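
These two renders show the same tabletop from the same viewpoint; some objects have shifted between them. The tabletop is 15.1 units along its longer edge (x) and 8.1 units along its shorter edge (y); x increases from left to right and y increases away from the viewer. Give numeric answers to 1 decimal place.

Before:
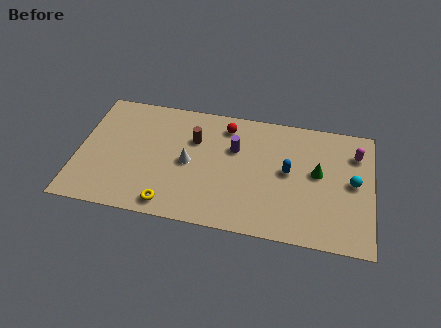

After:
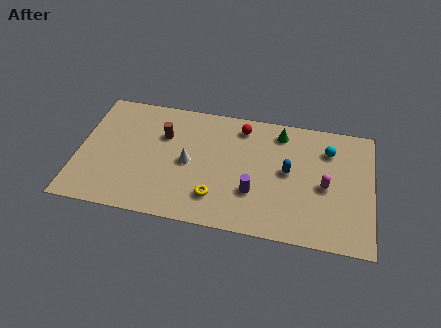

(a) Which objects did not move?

the blue capsule and the white cone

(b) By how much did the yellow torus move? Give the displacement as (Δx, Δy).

(2.3, 0.9)

From the two frames, the yellow torus sits at roughly (4.9, 1.0) before and (7.2, 1.9) after.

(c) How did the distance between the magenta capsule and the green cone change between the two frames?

+1.4

They were about 2.5 units apart before and 3.9 after — 1.4 units further apart.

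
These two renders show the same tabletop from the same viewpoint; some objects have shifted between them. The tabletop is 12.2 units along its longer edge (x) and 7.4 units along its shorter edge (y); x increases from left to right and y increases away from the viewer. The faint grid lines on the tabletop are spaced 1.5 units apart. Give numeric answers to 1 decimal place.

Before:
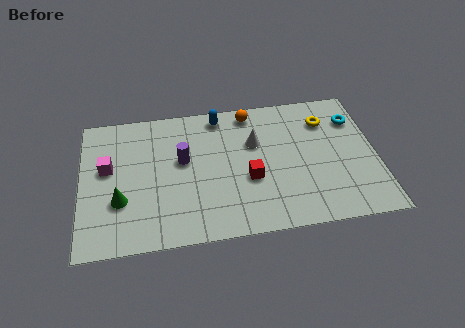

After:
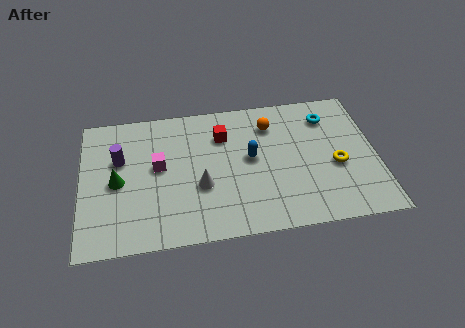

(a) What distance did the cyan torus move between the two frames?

1.1

From (11.4, 5.5) to (10.3, 5.8), the cyan torus covered √(1.1² + 0.3²) ≈ 1.1 units.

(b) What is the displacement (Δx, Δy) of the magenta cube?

(2.1, -0.2)

The magenta cube started near (1.1, 4.3) and ended near (3.2, 4.1).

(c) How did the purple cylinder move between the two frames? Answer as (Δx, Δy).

(-2.6, 0.4)

The purple cylinder was at about (4.2, 4.3) and moved to about (1.6, 4.7).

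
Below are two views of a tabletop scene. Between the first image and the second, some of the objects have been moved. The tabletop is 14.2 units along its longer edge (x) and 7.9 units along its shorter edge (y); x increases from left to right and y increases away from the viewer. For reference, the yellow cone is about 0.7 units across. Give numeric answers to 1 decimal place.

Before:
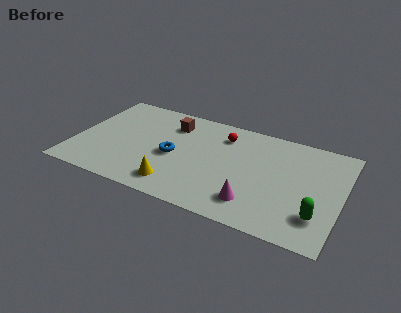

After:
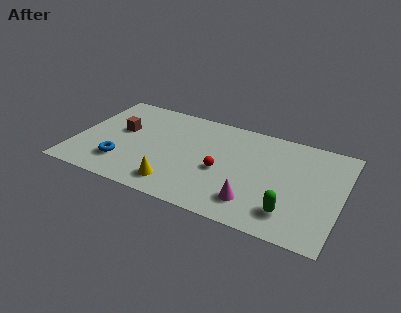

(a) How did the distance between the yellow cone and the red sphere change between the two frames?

-2.2

The distance was about 5.2 in the first image and 3.0 in the second, so they moved 2.2 units closer together.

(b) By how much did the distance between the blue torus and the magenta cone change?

+2.2

Before: roughly 4.9 units apart; after: 7.1. That's 2.2 units further apart.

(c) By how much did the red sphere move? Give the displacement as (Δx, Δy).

(0.2, -2.8)

From the two frames, the red sphere sits at roughly (7.7, 6.2) before and (7.9, 3.4) after.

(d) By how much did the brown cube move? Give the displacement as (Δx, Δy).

(-2.6, -1.5)

The brown cube was at about (4.9, 6.1) and moved to about (2.3, 4.6).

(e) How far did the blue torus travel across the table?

3.1

From (5.3, 3.6) to (2.7, 2.0), the blue torus covered √(2.6² + 1.6²) ≈ 3.1 units.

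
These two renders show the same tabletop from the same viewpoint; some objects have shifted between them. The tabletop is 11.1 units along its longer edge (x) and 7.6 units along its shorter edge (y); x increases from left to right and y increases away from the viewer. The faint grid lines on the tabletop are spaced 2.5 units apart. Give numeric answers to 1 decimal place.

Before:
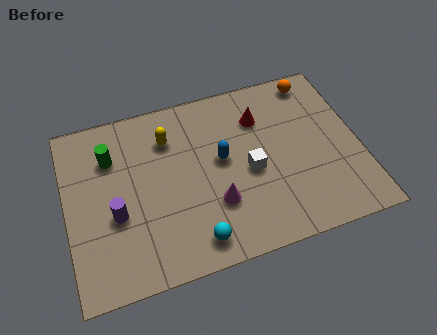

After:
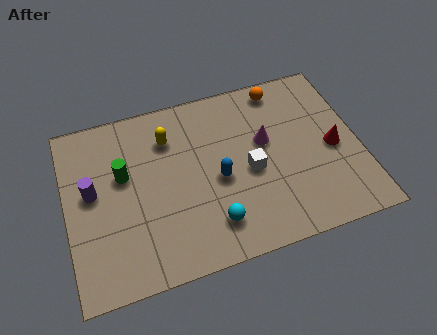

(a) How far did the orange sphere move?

1.3

From (9.7, 6.7) to (8.4, 6.7), the orange sphere covered √(1.3² + 0.0²) ≈ 1.3 units.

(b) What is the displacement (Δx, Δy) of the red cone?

(2.6, -2.1)

The red cone was at about (7.5, 5.6) and moved to about (10.1, 3.5).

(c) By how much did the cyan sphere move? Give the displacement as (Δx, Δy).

(0.7, 0.5)

From the two frames, the cyan sphere sits at roughly (4.6, 1.1) before and (5.3, 1.6) after.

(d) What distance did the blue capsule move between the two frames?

0.8

The blue capsule was near (5.9, 4.2) before and (5.7, 3.4) after, so it travelled √(0.2² + 0.8²) ≈ 0.8 units.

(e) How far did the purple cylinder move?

1.4

The purple cylinder was near (1.8, 3.0) before and (1.0, 4.2) after, so it travelled √(0.8² + 1.2²) ≈ 1.4 units.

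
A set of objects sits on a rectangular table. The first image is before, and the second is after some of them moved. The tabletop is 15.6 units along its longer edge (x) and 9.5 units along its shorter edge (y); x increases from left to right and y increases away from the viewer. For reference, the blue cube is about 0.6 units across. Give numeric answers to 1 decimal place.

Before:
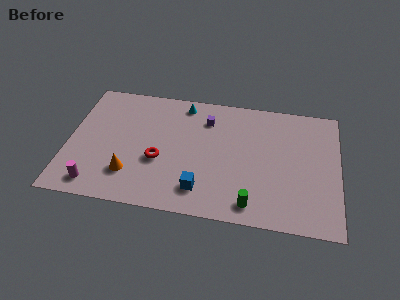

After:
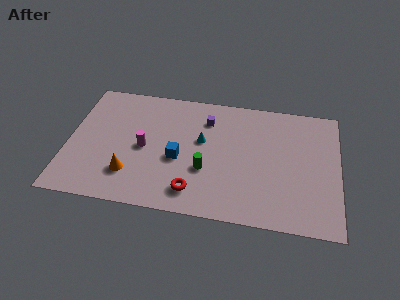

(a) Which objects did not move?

the orange cone and the purple cube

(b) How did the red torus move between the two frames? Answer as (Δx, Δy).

(2.1, -2.0)

The red torus was at about (5.3, 3.7) and moved to about (7.4, 1.7).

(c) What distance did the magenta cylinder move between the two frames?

4.1

The magenta cylinder was near (1.8, 1.3) before and (4.4, 4.5) after, so it travelled √(2.6² + 3.2²) ≈ 4.1 units.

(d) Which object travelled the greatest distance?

the magenta cylinder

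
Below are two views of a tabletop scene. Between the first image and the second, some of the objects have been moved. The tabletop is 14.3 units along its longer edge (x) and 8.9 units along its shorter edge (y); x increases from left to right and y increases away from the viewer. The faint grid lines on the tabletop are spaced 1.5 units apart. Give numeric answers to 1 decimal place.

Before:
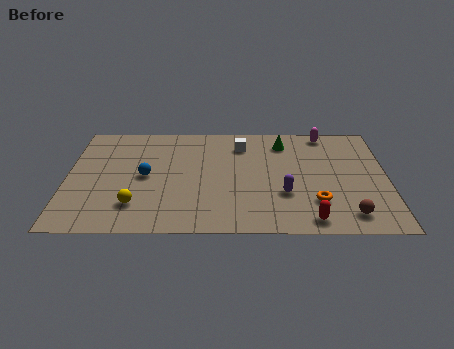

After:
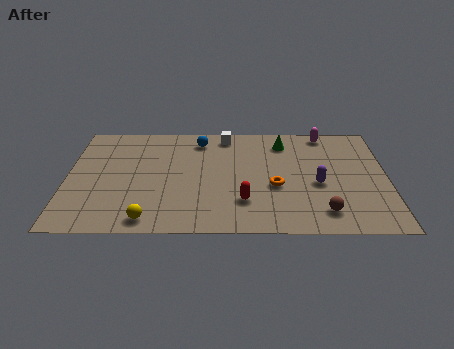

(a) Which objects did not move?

the magenta capsule and the green cone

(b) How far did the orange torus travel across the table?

2.2

The orange torus was near (11.1, 2.4) before and (9.3, 3.6) after, so it travelled √(1.8² + 1.2²) ≈ 2.2 units.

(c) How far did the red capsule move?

3.2

The red capsule moved from about (10.8, 1.0) to (7.9, 2.4), a distance of √(2.9² + 1.4²) ≈ 3.2.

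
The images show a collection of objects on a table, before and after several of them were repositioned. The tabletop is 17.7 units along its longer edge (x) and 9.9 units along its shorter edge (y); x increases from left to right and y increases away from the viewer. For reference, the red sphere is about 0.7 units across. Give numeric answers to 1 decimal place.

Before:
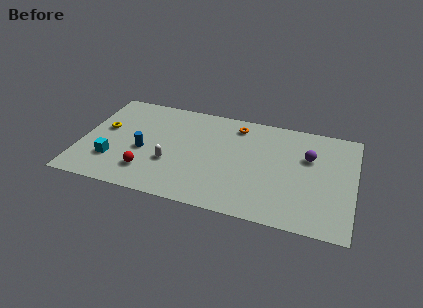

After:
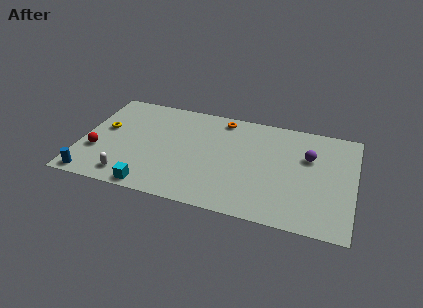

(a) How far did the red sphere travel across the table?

3.6

The red sphere moved from about (4.5, 2.3) to (1.1, 3.4), a distance of √(3.4² + 1.1²) ≈ 3.6.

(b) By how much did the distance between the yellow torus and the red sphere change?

-2.3

Before: roughly 4.6 units apart; after: 2.3. That's 2.3 units closer together.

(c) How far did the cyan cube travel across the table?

3.3

The cyan cube was near (2.2, 2.8) before and (4.9, 0.9) after, so it travelled √(2.7² + 1.9²) ≈ 3.3 units.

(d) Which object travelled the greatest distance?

the blue cylinder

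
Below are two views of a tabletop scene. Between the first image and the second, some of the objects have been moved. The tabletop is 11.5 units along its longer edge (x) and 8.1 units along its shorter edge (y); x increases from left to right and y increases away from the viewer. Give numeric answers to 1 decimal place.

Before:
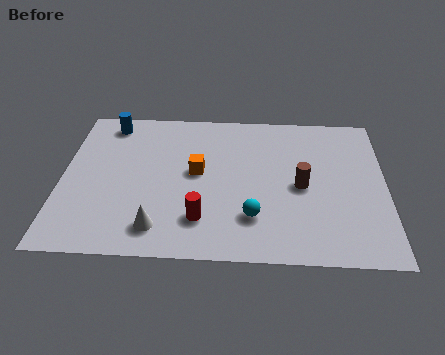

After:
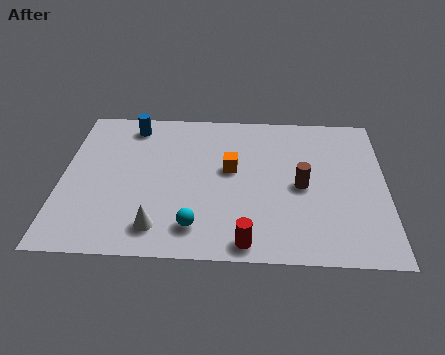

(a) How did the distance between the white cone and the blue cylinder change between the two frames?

-0.3

Before: roughly 5.9 units apart; after: 5.6. That's 0.3 units closer together.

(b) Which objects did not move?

the brown cylinder and the white cone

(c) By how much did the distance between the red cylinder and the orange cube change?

+1.3

Before: roughly 2.5 units apart; after: 3.8. That's 1.3 units further apart.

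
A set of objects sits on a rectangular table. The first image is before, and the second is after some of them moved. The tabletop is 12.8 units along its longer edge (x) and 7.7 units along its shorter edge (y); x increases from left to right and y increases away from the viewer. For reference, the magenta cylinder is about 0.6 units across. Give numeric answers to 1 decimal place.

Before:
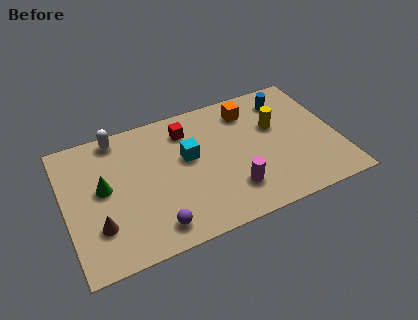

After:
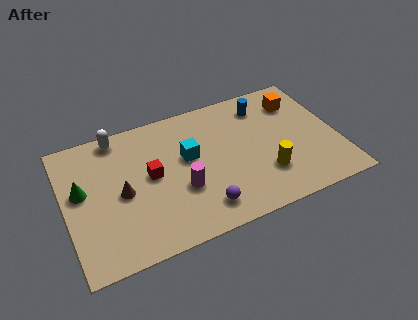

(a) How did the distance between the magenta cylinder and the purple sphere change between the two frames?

-2.2

Before: roughly 3.8 units apart; after: 1.6. That's 2.2 units closer together.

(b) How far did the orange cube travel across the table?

2.3

The orange cube was near (8.9, 6.2) before and (11.2, 5.9) after, so it travelled √(2.3² + 0.3²) ≈ 2.3 units.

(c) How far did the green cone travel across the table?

1.0

The green cone was near (1.8, 4.2) before and (0.8, 4.4) after, so it travelled √(1.0² + 0.2²) ≈ 1.0 units.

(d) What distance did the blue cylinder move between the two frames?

1.1

From (10.7, 6.2) to (9.6, 6.2), the blue cylinder covered √(1.1² + 0.0²) ≈ 1.1 units.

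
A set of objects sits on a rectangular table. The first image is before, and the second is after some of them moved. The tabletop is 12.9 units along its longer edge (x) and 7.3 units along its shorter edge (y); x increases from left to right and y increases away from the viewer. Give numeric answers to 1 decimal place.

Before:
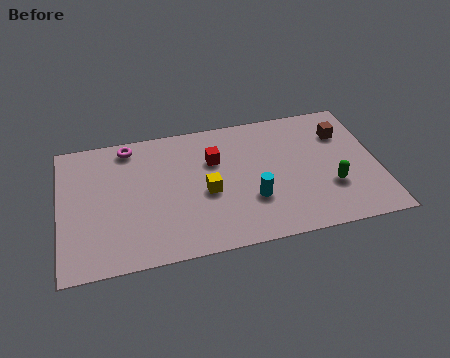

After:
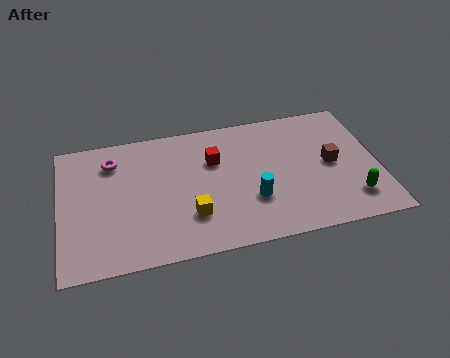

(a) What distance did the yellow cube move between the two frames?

1.3

From (5.9, 3.2) to (5.2, 2.1), the yellow cube covered √(0.7² + 1.1²) ≈ 1.3 units.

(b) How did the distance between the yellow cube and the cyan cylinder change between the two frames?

+0.5

Before: roughly 2.0 units apart; after: 2.5. That's 0.5 units further apart.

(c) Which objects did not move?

the red cube and the cyan cylinder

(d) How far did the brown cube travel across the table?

1.7

The brown cube was near (11.6, 5.3) before and (11.0, 3.7) after, so it travelled √(0.6² + 1.6²) ≈ 1.7 units.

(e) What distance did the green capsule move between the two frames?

1.1

The green capsule was near (10.9, 2.4) before and (11.7, 1.6) after, so it travelled √(0.8² + 0.8²) ≈ 1.1 units.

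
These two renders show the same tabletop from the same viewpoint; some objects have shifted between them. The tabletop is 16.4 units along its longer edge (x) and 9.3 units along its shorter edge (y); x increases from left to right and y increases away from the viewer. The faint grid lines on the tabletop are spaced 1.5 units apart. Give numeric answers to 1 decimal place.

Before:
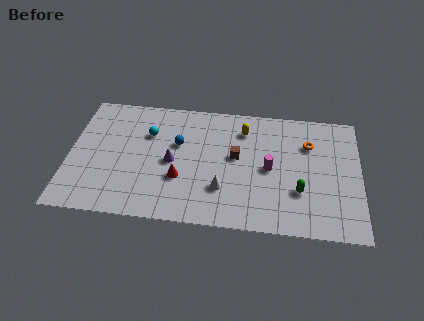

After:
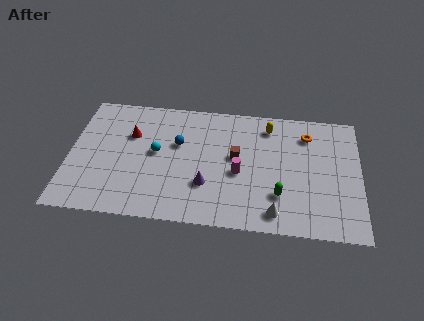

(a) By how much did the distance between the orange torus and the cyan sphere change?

-0.3

Before: roughly 9.1 units apart; after: 8.8. That's 0.3 units closer together.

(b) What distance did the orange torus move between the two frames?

0.7

The orange torus was near (13.5, 6.6) before and (13.4, 7.3) after, so it travelled √(0.1² + 0.7²) ≈ 0.7 units.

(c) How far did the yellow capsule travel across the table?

1.5

From (9.8, 7.3) to (11.2, 7.7), the yellow capsule covered √(1.4² + 0.4²) ≈ 1.5 units.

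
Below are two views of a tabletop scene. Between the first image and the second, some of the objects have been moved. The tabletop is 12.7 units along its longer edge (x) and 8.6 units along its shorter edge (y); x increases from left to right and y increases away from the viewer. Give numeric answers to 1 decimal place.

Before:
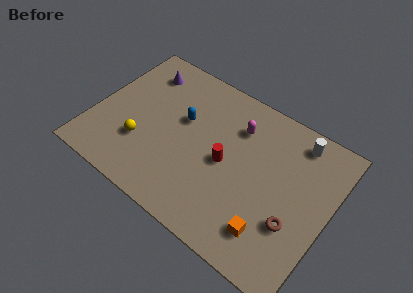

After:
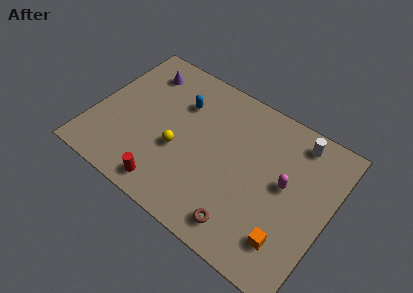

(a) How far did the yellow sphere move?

2.0

The yellow sphere was near (2.8, 2.7) before and (4.7, 3.4) after, so it travelled √(1.9² + 0.7²) ≈ 2.0 units.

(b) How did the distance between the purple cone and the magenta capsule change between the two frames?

+3.2

Before: roughly 5.4 units apart; after: 8.6. That's 3.2 units further apart.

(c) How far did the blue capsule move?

0.9

The blue capsule was near (4.6, 5.2) before and (4.3, 6.1) after, so it travelled √(0.3² + 0.9²) ≈ 0.9 units.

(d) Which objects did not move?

the purple cone and the white cylinder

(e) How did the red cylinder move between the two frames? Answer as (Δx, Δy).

(-2.6, -3.0)

The red cylinder was at about (7.2, 4.1) and moved to about (4.6, 1.1).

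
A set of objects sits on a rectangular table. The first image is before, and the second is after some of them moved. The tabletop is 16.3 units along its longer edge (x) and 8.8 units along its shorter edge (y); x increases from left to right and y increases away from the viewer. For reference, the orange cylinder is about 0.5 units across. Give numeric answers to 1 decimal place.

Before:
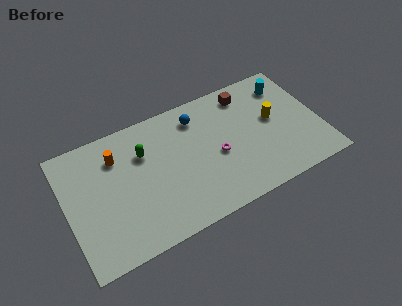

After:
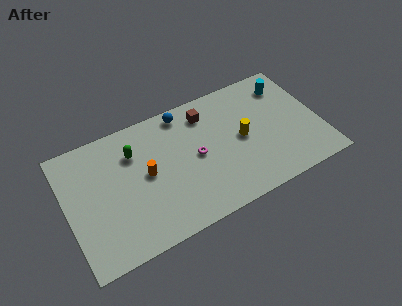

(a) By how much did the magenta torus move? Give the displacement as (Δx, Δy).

(-1.3, 0.5)

The magenta torus started near (9.6, 3.9) and ended near (8.3, 4.4).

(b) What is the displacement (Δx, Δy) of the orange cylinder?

(1.7, -2.0)

From the two frames, the orange cylinder sits at roughly (3.4, 6.6) before and (5.1, 4.6) after.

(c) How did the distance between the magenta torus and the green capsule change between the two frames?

-0.7

The distance was about 5.0 in the first image and 4.3 in the second, so they moved 0.7 units closer together.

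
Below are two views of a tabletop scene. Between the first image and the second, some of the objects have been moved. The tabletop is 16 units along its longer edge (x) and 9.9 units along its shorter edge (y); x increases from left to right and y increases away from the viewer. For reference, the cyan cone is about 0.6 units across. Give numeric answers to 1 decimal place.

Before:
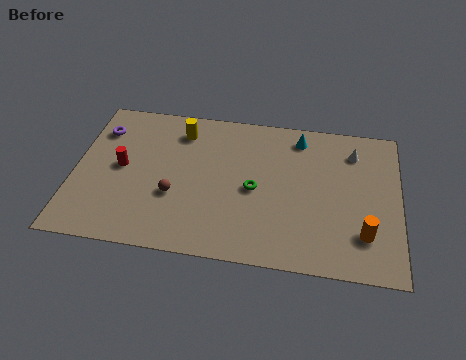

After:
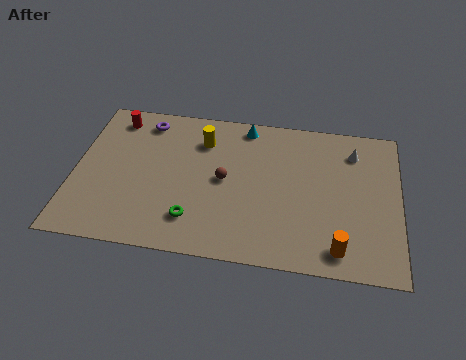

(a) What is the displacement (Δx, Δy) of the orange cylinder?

(-1.2, -1.1)

The orange cylinder started near (14.3, 2.5) and ended near (13.1, 1.4).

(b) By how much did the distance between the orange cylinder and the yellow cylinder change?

-1.5

Before: roughly 10.7 units apart; after: 9.2. That's 1.5 units closer together.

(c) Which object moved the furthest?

the green torus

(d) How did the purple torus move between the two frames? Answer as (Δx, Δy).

(2.2, 0.9)

The purple torus was at about (1.1, 7.5) and moved to about (3.3, 8.4).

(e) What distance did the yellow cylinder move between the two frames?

1.2

The yellow cylinder was near (5.1, 8.0) before and (6.2, 7.5) after, so it travelled √(1.1² + 0.5²) ≈ 1.2 units.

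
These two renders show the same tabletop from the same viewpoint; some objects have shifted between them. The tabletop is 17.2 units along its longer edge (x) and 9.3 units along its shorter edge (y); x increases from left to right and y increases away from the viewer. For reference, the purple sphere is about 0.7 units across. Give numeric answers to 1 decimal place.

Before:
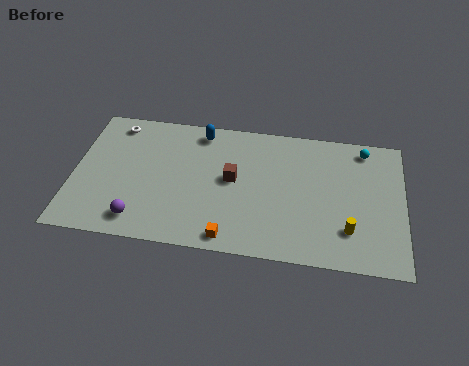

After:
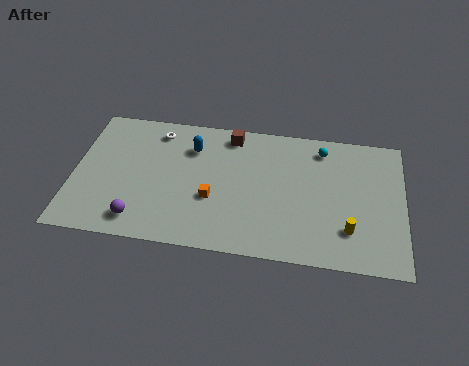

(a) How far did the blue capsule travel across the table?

1.3

From (6.5, 8.1) to (6.1, 6.9), the blue capsule covered √(0.4² + 1.2²) ≈ 1.3 units.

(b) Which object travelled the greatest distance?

the brown cube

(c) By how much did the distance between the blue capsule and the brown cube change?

-1.3

The distance was about 3.6 in the first image and 2.3 in the second, so they moved 1.3 units closer together.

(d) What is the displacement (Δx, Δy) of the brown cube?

(-0.2, 3.1)

From the two frames, the brown cube sits at roughly (8.3, 5.0) before and (8.1, 8.1) after.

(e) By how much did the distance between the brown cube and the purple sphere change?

+2.1

They were about 5.9 units apart before and 8.0 after — 2.1 units further apart.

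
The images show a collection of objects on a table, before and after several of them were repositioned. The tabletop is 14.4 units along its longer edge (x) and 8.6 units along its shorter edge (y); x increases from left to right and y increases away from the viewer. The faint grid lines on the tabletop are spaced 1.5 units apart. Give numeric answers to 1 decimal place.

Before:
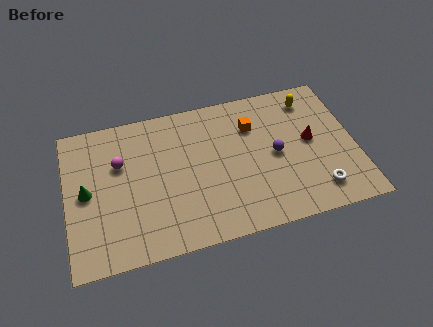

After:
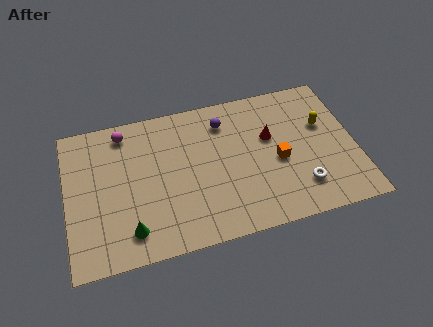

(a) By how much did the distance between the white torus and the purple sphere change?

+2.7

The distance was about 3.2 in the first image and 5.9 in the second, so they moved 2.7 units further apart.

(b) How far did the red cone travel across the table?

2.1

The red cone was near (12.2, 4.6) before and (10.2, 5.3) after, so it travelled √(2.0² + 0.7²) ≈ 2.1 units.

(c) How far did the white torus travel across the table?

0.9

The white torus moved from about (12.3, 1.6) to (11.5, 2.0), a distance of √(0.8² + 0.4²) ≈ 0.9.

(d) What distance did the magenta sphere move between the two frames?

1.8

From (2.7, 5.6) to (3.0, 7.4), the magenta sphere covered √(0.3² + 1.8²) ≈ 1.8 units.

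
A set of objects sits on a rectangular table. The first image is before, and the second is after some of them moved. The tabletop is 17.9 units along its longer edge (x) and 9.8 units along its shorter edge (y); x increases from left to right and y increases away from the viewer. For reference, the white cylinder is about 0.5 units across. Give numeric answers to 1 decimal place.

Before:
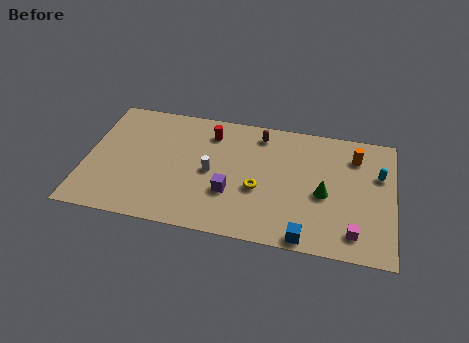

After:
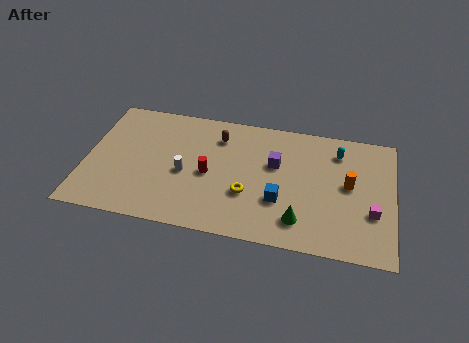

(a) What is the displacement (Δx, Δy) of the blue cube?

(-1.6, 2.5)

The blue cube was at about (13.0, 0.8) and moved to about (11.4, 3.3).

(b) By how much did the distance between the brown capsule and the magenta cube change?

+1.3

The distance was about 8.7 in the first image and 10.0 in the second, so they moved 1.3 units further apart.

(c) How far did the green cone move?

2.6

From (13.9, 4.3) to (12.6, 2.0), the green cone covered √(1.3² + 2.3²) ≈ 2.6 units.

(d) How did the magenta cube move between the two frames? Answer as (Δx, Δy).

(1.0, 1.7)

From the two frames, the magenta cube sits at roughly (15.7, 1.7) before and (16.7, 3.4) after.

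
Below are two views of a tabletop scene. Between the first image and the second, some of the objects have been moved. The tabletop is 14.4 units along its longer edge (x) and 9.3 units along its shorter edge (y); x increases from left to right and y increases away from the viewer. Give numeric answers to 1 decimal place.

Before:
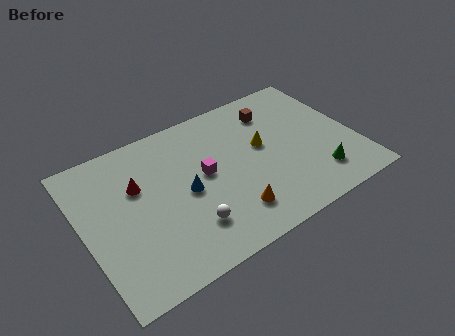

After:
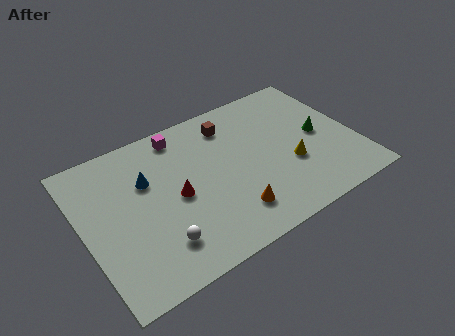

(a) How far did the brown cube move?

2.4

The brown cube was near (10.6, 7.3) before and (8.2, 7.5) after, so it travelled √(2.4² + 0.2²) ≈ 2.4 units.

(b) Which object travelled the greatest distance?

the magenta cube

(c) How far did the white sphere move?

1.6

From (5.1, 2.3) to (3.5, 2.1), the white sphere covered √(1.6² + 0.2²) ≈ 1.6 units.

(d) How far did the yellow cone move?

2.2

From (9.6, 5.3) to (10.8, 3.4), the yellow cone covered √(1.2² + 1.9²) ≈ 2.2 units.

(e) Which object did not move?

the orange cone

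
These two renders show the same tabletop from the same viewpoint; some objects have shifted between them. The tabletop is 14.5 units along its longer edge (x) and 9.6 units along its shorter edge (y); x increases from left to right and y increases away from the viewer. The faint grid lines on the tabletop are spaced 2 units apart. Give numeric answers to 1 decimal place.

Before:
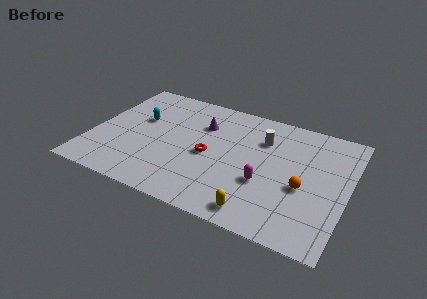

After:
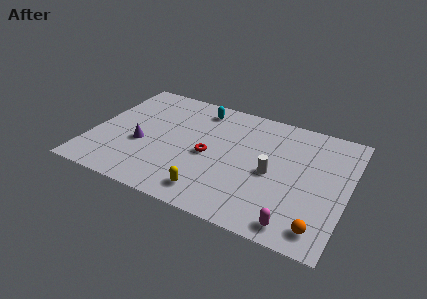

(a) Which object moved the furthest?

the purple cone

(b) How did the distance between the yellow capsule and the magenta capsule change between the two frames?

+2.5

Before: roughly 2.3 units apart; after: 4.8. That's 2.5 units further apart.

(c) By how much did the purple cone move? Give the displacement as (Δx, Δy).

(-3.1, -3.0)

From the two frames, the purple cone sits at roughly (6.0, 6.8) before and (2.9, 3.8) after.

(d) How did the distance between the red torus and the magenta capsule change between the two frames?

+2.8

The distance was about 3.4 in the first image and 6.2 in the second, so they moved 2.8 units further apart.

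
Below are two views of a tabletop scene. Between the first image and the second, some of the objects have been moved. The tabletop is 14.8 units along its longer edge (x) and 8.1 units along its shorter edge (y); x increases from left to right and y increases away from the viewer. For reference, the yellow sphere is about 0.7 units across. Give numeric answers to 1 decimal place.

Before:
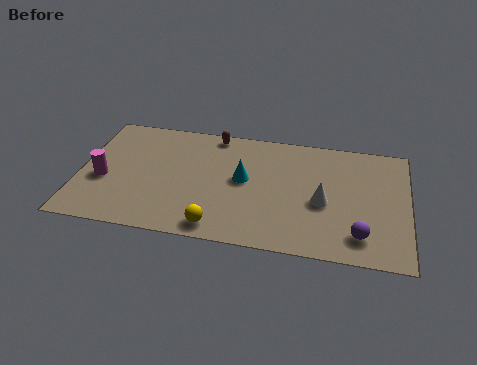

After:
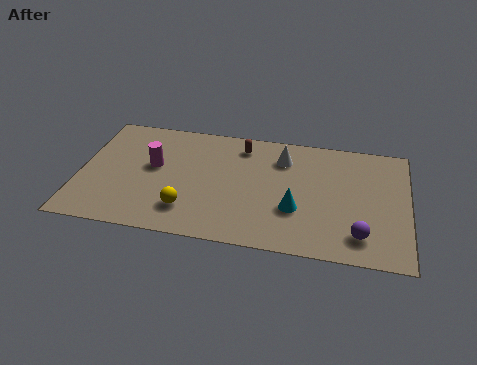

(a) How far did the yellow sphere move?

1.7

The yellow sphere moved from about (6.4, 1.0) to (5.0, 1.9), a distance of √(1.4² + 0.9²) ≈ 1.7.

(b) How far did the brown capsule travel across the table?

1.4

From (5.9, 7.3) to (7.2, 6.7), the brown capsule covered √(1.3² + 0.6²) ≈ 1.4 units.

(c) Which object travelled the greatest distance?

the white cone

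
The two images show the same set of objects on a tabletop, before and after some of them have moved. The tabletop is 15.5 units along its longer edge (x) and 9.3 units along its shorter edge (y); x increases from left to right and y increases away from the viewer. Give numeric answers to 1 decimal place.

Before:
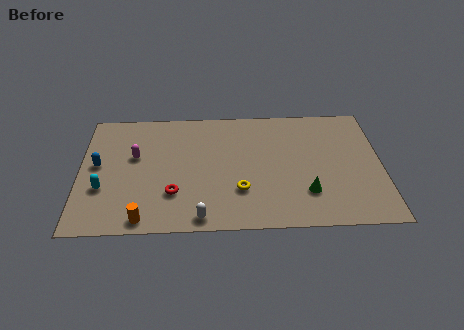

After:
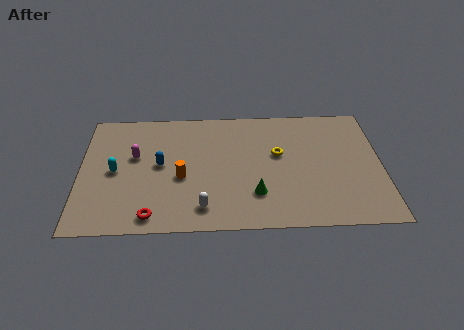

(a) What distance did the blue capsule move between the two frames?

3.2

From (0.9, 5.0) to (4.1, 4.9), the blue capsule covered √(3.2² + 0.1²) ≈ 3.2 units.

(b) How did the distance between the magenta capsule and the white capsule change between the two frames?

-0.5

Before: roughly 5.8 units apart; after: 5.3. That's 0.5 units closer together.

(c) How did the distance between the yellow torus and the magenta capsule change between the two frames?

+1.3

The distance was about 6.1 in the first image and 7.4 in the second, so they moved 1.3 units further apart.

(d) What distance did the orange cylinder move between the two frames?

3.6

From (3.3, 0.9) to (5.2, 3.9), the orange cylinder covered √(1.9² + 3.0²) ≈ 3.6 units.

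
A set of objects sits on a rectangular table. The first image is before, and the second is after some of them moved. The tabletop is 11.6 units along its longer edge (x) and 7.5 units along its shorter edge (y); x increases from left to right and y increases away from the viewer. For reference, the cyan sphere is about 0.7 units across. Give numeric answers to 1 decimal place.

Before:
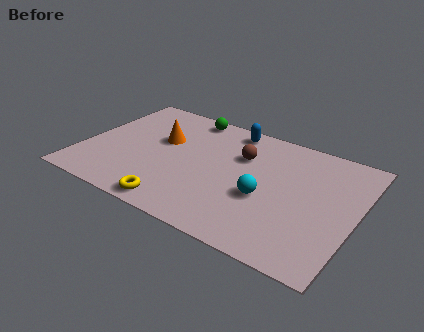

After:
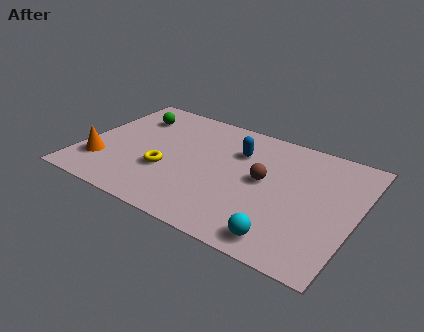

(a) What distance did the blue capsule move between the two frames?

1.4

The blue capsule was near (5.9, 6.6) before and (6.4, 5.3) after, so it travelled √(0.5² + 1.3²) ≈ 1.4 units.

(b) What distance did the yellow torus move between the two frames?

2.1

The yellow torus moved from about (4.5, 0.8) to (3.7, 2.7), a distance of √(0.8² + 1.9²) ≈ 2.1.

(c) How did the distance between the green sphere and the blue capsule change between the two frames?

+2.8

The distance was about 1.9 in the first image and 4.7 in the second, so they moved 2.8 units further apart.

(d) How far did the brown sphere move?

1.6

The brown sphere moved from about (6.6, 5.1) to (7.7, 4.0), a distance of √(1.1² + 1.1²) ≈ 1.6.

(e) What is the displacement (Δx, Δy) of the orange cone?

(-2.2, -2.6)

From the two frames, the orange cone sits at roughly (3.2, 4.6) before and (1.0, 2.0) after.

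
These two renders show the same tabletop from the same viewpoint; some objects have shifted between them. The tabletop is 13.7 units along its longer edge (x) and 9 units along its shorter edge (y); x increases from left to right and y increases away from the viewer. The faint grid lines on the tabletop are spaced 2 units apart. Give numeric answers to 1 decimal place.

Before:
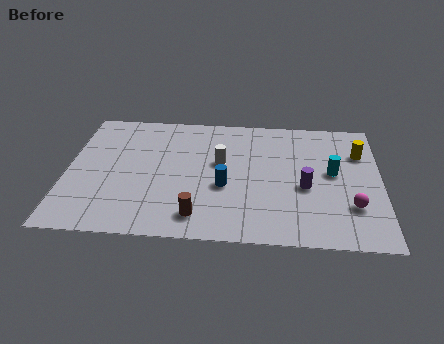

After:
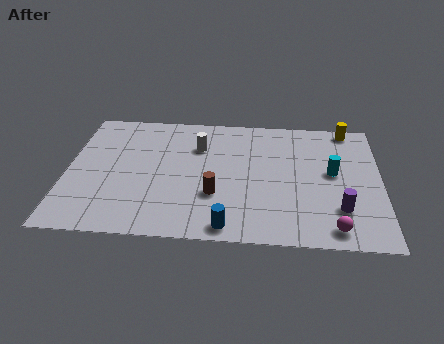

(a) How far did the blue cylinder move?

2.7

From (6.9, 3.6) to (7.1, 0.9), the blue cylinder covered √(0.2² + 2.7²) ≈ 2.7 units.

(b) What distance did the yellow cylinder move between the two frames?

1.9

The yellow cylinder moved from about (12.8, 6.4) to (12.3, 8.2), a distance of √(0.5² + 1.8²) ≈ 1.9.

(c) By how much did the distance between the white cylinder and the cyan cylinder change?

+1.2

The distance was about 4.9 in the first image and 6.1 in the second, so they moved 1.2 units further apart.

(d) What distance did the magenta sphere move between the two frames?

1.7

The magenta sphere moved from about (12.4, 2.6) to (11.6, 1.1), a distance of √(0.8² + 1.5²) ≈ 1.7.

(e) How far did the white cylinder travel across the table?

1.5

From (6.7, 5.3) to (5.7, 6.4), the white cylinder covered √(1.0² + 1.1²) ≈ 1.5 units.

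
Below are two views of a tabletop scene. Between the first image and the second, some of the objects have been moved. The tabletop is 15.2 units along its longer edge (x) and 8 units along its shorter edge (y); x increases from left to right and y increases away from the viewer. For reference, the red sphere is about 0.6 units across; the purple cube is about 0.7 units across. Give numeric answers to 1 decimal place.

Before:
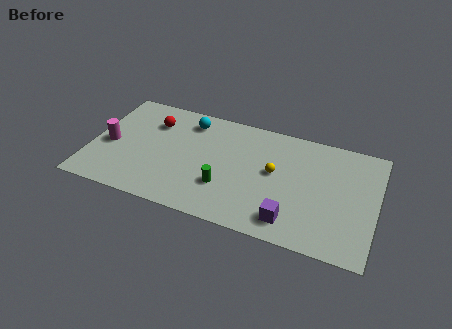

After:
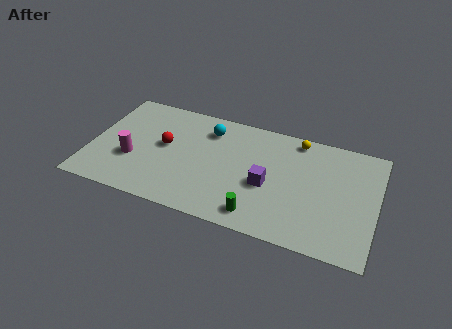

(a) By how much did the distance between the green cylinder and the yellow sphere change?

+3.0

They were about 3.1 units apart before and 6.1 after — 3.0 units further apart.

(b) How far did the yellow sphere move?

2.9

The yellow sphere was near (9.8, 4.4) before and (10.8, 7.1) after, so it travelled √(1.0² + 2.7²) ≈ 2.9 units.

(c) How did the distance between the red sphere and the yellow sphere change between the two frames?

+0.5

Before: roughly 6.9 units apart; after: 7.4. That's 0.5 units further apart.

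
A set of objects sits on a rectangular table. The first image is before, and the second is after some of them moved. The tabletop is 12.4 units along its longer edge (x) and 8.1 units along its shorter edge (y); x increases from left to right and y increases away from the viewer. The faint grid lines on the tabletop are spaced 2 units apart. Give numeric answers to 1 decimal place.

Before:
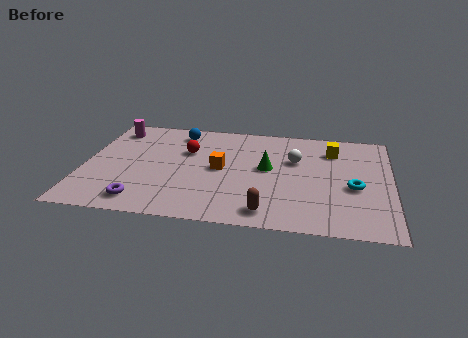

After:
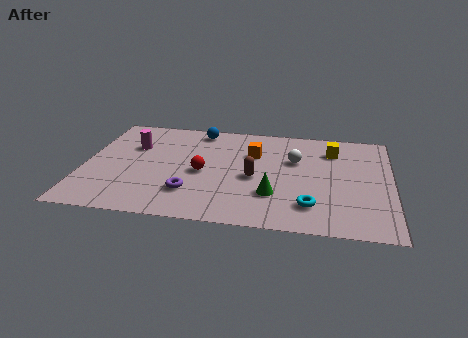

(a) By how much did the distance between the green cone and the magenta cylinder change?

-0.3

The distance was about 6.8 in the first image and 6.5 in the second, so they moved 0.3 units closer together.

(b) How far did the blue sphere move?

0.9

From (3.7, 6.8) to (4.5, 7.1), the blue sphere covered √(0.8² + 0.3²) ≈ 0.9 units.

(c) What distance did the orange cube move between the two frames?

1.9

The orange cube was near (5.5, 4.1) before and (6.8, 5.5) after, so it travelled √(1.3² + 1.4²) ≈ 1.9 units.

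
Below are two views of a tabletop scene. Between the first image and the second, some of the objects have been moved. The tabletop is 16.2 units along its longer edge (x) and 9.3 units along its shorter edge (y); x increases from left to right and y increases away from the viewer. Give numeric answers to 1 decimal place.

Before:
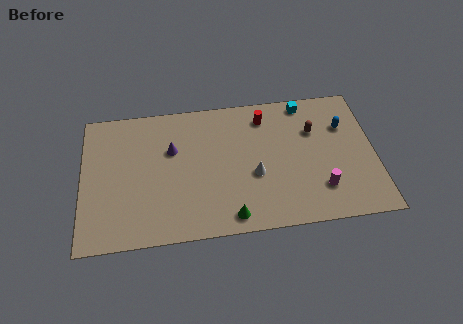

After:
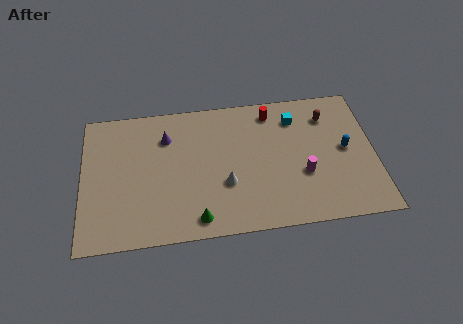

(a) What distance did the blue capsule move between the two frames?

1.6

From (14.6, 6.4) to (14.6, 4.8), the blue capsule covered √(0.0² + 1.6²) ≈ 1.6 units.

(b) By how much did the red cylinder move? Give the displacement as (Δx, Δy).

(0.4, 0.3)

From the two frames, the red cylinder sits at roughly (10.2, 7.6) before and (10.6, 7.9) after.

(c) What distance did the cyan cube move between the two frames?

1.2

The cyan cube was near (12.5, 8.3) before and (11.9, 7.3) after, so it travelled √(0.6² + 1.0²) ≈ 1.2 units.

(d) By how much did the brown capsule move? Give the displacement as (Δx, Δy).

(0.8, 0.9)

The brown capsule was at about (12.9, 6.3) and moved to about (13.7, 7.2).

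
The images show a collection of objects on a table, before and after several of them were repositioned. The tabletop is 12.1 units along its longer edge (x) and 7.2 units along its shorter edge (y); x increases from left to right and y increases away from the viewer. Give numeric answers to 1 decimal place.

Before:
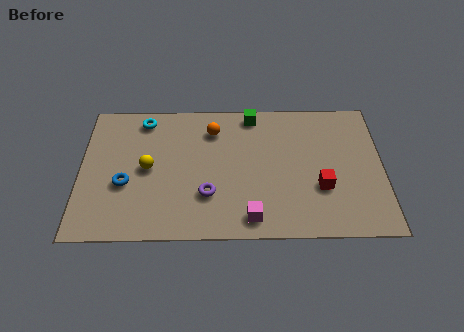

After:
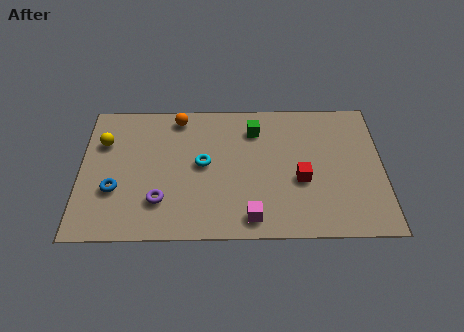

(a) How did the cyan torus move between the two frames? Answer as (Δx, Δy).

(2.4, -2.4)

The cyan torus started near (2.5, 6.2) and ended near (4.9, 3.8).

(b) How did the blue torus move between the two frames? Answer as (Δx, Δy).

(-0.4, -0.3)

From the two frames, the blue torus sits at roughly (1.8, 2.8) before and (1.4, 2.5) after.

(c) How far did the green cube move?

0.8

The green cube moved from about (6.9, 6.4) to (7.0, 5.6), a distance of √(0.1² + 0.8²) ≈ 0.8.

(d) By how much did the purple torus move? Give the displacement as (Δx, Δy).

(-1.9, -0.3)

The purple torus was at about (5.1, 2.2) and moved to about (3.2, 1.9).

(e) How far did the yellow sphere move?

2.3

The yellow sphere was near (2.7, 3.6) before and (0.9, 5.0) after, so it travelled √(1.8² + 1.4²) ≈ 2.3 units.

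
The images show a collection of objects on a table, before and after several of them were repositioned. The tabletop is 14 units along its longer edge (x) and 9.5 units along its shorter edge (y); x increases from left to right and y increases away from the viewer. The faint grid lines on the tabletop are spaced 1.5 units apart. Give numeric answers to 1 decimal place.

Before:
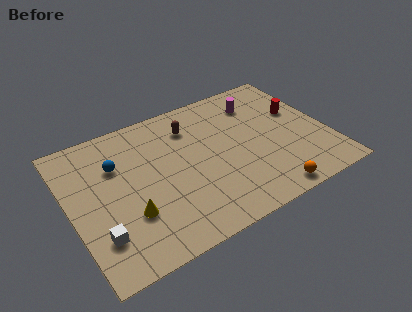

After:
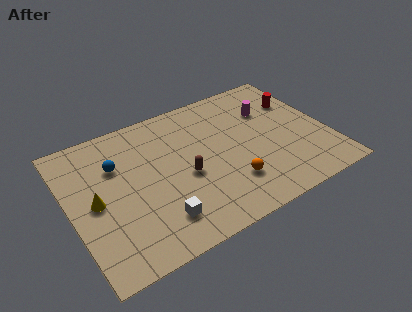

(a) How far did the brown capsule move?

3.3

From (6.9, 7.3) to (6.1, 4.1), the brown capsule covered √(0.8² + 3.2²) ≈ 3.3 units.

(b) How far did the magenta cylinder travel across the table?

0.9

From (10.7, 7.4) to (11.2, 6.6), the magenta cylinder covered √(0.5² + 0.8²) ≈ 0.9 units.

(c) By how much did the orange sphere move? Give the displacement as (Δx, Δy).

(-1.8, 1.6)

The orange sphere was at about (10.1, 0.9) and moved to about (8.3, 2.5).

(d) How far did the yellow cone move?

2.3

From (2.9, 3.0) to (1.3, 4.6), the yellow cone covered √(1.6² + 1.6²) ≈ 2.3 units.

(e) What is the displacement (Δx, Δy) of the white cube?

(3.1, -0.4)

The white cube started near (1.2, 2.4) and ended near (4.3, 2.0).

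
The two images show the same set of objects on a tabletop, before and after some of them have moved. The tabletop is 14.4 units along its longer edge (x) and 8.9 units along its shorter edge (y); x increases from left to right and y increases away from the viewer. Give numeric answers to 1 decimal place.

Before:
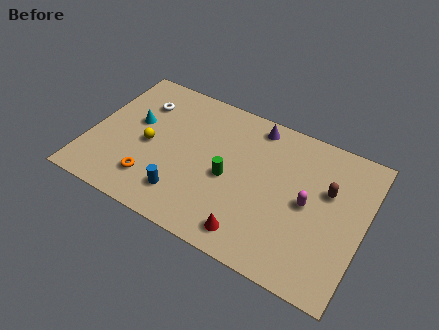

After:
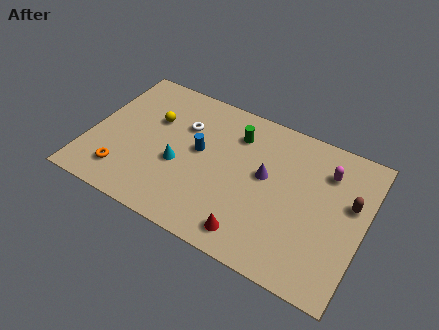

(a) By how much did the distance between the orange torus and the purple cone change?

+0.3

Before: roughly 7.5 units apart; after: 7.8. That's 0.3 units further apart.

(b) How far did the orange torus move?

1.5

The orange torus was near (3.6, 2.0) before and (2.1, 1.8) after, so it travelled √(1.5² + 0.2²) ≈ 1.5 units.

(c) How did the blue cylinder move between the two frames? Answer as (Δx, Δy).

(0.4, 3.0)

The blue cylinder started near (5.3, 1.9) and ended near (5.7, 4.9).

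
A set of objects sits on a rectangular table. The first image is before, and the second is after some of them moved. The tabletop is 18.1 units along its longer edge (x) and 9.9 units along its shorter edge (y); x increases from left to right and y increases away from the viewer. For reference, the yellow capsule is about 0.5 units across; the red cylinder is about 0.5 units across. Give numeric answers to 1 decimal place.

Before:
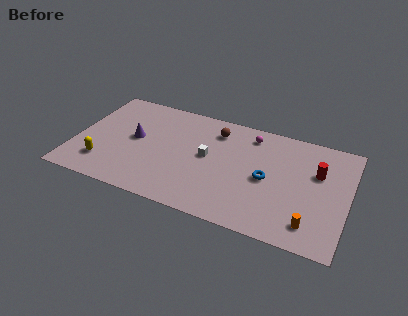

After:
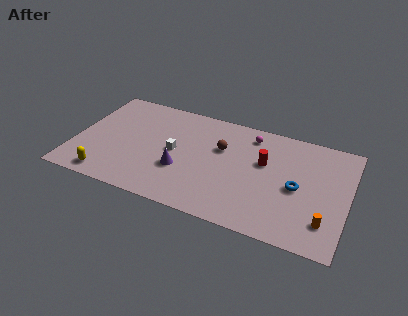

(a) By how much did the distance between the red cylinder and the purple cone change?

-6.2

They were about 12.1 units apart before and 5.9 after — 6.2 units closer together.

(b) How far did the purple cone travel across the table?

3.8

The purple cone moved from about (3.9, 5.3) to (7.2, 3.5), a distance of √(3.3² + 1.8²) ≈ 3.8.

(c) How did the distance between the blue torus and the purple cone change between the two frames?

-1.2

Before: roughly 8.9 units apart; after: 7.7. That's 1.2 units closer together.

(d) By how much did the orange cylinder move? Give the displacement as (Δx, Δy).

(0.9, 0.5)

From the two frames, the orange cylinder sits at roughly (15.9, 1.8) before and (16.8, 2.3) after.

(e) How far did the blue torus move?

2.0

The blue torus was near (12.8, 4.7) before and (14.8, 4.6) after, so it travelled √(2.0² + 0.1²) ≈ 2.0 units.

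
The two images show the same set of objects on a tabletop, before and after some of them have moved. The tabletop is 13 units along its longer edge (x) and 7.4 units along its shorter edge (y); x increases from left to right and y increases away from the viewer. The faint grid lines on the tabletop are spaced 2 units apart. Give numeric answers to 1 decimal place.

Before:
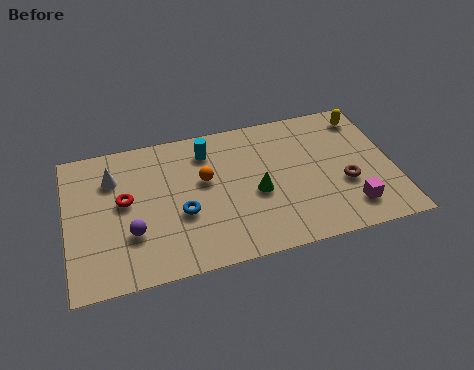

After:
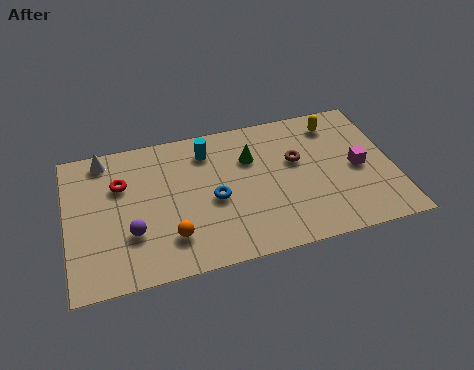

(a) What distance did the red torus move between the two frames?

0.9

The red torus moved from about (2.3, 4.1) to (2.2, 5.0), a distance of √(0.1² + 0.9²) ≈ 0.9.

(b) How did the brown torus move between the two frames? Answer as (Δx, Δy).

(-1.8, 1.7)

From the two frames, the brown torus sits at roughly (11.0, 2.8) before and (9.2, 4.5) after.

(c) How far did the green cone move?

1.9

The green cone moved from about (7.5, 3.2) to (7.4, 5.1), a distance of √(0.1² + 1.9²) ≈ 1.9.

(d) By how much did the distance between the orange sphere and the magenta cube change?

+1.5

Before: roughly 6.3 units apart; after: 7.8. That's 1.5 units further apart.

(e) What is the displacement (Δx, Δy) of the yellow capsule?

(-1.2, -0.1)

The yellow capsule started near (12.1, 6.2) and ended near (10.9, 6.1).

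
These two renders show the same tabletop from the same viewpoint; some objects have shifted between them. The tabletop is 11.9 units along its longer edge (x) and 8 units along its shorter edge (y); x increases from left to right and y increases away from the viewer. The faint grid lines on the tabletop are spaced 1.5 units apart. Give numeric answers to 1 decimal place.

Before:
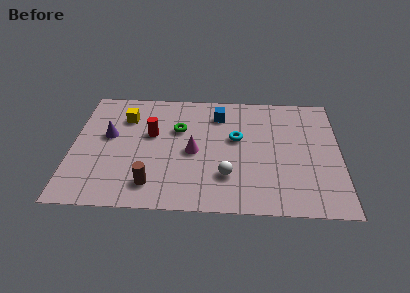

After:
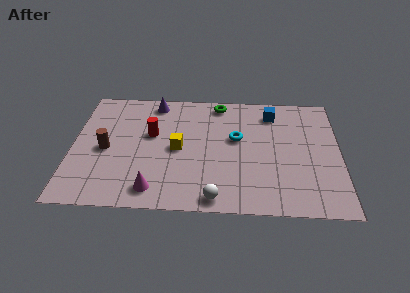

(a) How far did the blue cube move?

2.4

The blue cube moved from about (6.5, 6.3) to (8.9, 6.5), a distance of √(2.4² + 0.2²) ≈ 2.4.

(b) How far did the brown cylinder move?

3.0

The brown cylinder was near (3.6, 1.5) before and (1.5, 3.7) after, so it travelled √(2.1² + 2.2²) ≈ 3.0 units.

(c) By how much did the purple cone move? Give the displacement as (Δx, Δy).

(2.0, 2.4)

The purple cone was at about (1.6, 4.6) and moved to about (3.6, 7.0).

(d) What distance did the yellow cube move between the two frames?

3.1

From (2.3, 5.9) to (4.7, 3.9), the yellow cube covered √(2.4² + 2.0²) ≈ 3.1 units.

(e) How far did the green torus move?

2.6

The green torus was near (4.7, 5.2) before and (6.5, 7.1) after, so it travelled √(1.8² + 1.9²) ≈ 2.6 units.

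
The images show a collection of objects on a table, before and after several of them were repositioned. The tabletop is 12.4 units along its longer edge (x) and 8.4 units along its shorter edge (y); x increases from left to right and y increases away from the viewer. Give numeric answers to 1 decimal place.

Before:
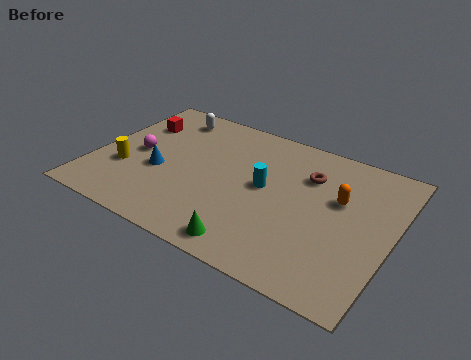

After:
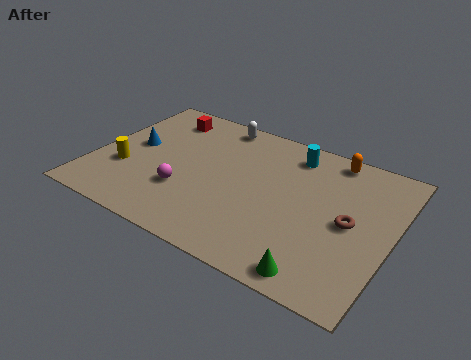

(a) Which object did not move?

the yellow cylinder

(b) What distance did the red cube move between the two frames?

1.3

From (1.3, 6.0) to (2.3, 6.9), the red cube covered √(1.0² + 0.9²) ≈ 1.3 units.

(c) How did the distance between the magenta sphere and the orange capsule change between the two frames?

-1.2

They were about 8.5 units apart before and 7.3 after — 1.2 units closer together.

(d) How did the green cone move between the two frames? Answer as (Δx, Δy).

(2.8, -0.1)

From the two frames, the green cone sits at roughly (7.1, 1.0) before and (9.9, 0.9) after.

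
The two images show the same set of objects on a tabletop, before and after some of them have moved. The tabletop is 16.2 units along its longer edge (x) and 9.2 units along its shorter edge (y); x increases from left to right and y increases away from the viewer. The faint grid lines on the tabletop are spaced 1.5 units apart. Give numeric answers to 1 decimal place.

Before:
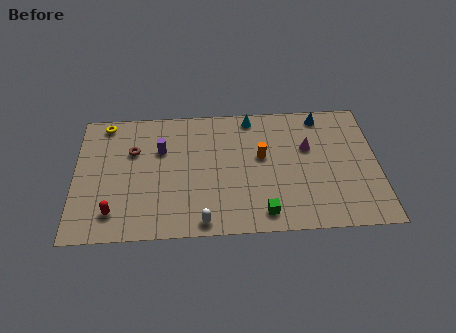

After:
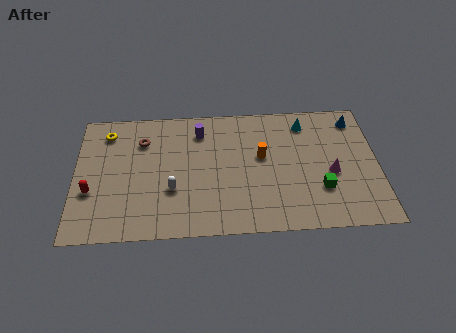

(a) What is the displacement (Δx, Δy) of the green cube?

(3.1, 1.5)

From the two frames, the green cube sits at roughly (10.0, 1.3) before and (13.1, 2.8) after.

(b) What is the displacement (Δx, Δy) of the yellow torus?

(0.1, -0.7)

From the two frames, the yellow torus sits at roughly (1.6, 8.2) before and (1.7, 7.5) after.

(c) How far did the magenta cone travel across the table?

2.2

From (12.5, 5.8) to (13.7, 3.9), the magenta cone covered √(1.2² + 1.9²) ≈ 2.2 units.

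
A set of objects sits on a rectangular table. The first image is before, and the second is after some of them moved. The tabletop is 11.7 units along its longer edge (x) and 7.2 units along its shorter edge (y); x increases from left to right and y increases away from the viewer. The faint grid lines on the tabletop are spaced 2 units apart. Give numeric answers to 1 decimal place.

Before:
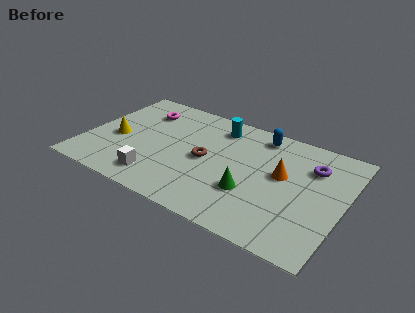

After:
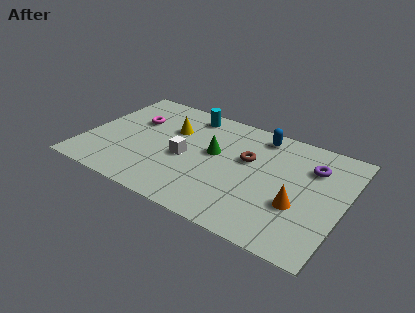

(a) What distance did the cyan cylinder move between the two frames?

1.4

From (5.7, 5.9) to (4.3, 6.2), the cyan cylinder covered √(1.4² + 0.3²) ≈ 1.4 units.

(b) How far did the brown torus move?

2.0

From (5.5, 3.5) to (7.3, 4.4), the brown torus covered √(1.8² + 0.9²) ≈ 2.0 units.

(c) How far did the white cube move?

2.1

The white cube moved from about (3.6, 1.3) to (4.6, 3.2), a distance of √(1.0² + 1.9²) ≈ 2.1.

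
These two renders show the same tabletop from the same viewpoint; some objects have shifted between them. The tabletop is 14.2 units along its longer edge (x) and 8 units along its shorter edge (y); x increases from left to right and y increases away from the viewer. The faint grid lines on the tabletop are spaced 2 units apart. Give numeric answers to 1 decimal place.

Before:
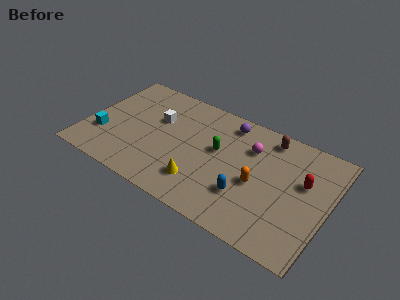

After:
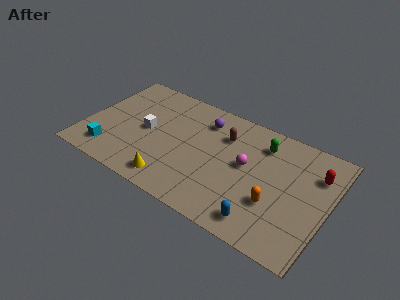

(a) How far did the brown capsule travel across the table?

2.7

The brown capsule was near (10.4, 6.9) before and (7.9, 5.8) after, so it travelled √(2.5² + 1.1²) ≈ 2.7 units.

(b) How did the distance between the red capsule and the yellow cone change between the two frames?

+2.7

The distance was about 6.4 in the first image and 9.1 in the second, so they moved 2.7 units further apart.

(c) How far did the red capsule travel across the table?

1.1

The red capsule was near (12.7, 4.9) before and (13.3, 5.8) after, so it travelled √(0.6² + 0.9²) ≈ 1.1 units.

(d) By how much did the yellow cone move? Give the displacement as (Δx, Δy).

(-1.6, -0.7)

The yellow cone was at about (7.1, 1.9) and moved to about (5.5, 1.2).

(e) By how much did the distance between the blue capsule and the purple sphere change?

+1.9

The distance was about 4.7 in the first image and 6.6 in the second, so they moved 1.9 units further apart.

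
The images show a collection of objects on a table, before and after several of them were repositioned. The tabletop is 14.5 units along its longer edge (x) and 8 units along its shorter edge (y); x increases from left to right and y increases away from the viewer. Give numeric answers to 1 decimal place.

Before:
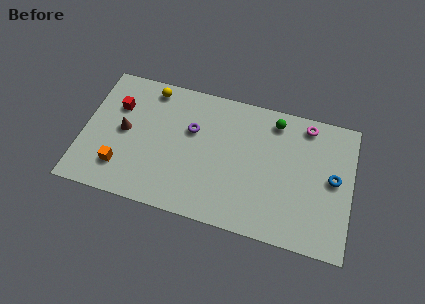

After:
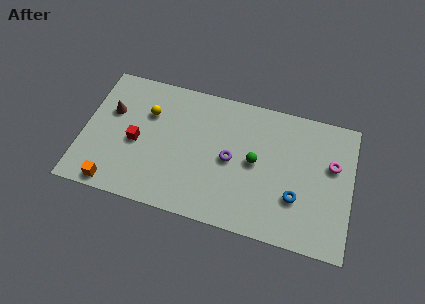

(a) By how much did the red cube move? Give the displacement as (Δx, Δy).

(1.2, -1.9)

The red cube started near (1.7, 5.5) and ended near (2.9, 3.6).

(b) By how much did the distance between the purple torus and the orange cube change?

+2.0

The distance was about 4.8 in the first image and 6.8 in the second, so they moved 2.0 units further apart.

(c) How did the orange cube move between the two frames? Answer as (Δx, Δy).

(-0.3, -1.1)

The orange cube was at about (2.2, 1.9) and moved to about (1.9, 0.8).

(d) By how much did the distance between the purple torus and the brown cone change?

+3.0

They were about 3.7 units apart before and 6.7 after — 3.0 units further apart.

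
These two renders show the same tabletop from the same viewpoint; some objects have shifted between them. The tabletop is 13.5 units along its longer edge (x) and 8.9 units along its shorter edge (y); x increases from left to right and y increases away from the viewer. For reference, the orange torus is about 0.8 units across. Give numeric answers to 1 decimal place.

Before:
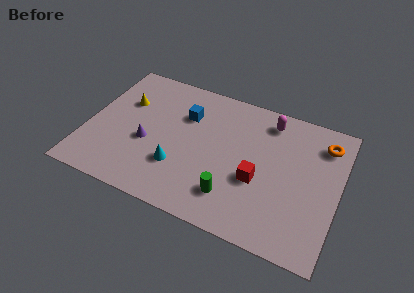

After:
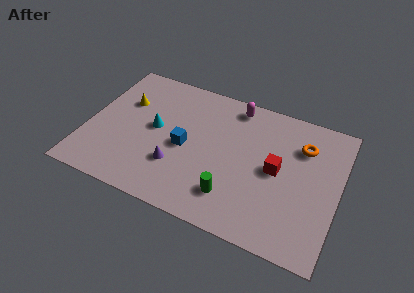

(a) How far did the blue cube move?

2.1

The blue cube moved from about (5.1, 6.2) to (5.3, 4.1), a distance of √(0.2² + 2.1²) ≈ 2.1.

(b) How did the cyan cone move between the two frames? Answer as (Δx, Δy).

(-1.5, 2.0)

From the two frames, the cyan cone sits at roughly (5.1, 2.7) before and (3.6, 4.7) after.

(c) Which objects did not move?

the yellow cone and the green cylinder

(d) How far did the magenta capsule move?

1.9

The magenta capsule moved from about (9.5, 7.5) to (7.6, 7.8), a distance of √(1.9² + 0.3²) ≈ 1.9.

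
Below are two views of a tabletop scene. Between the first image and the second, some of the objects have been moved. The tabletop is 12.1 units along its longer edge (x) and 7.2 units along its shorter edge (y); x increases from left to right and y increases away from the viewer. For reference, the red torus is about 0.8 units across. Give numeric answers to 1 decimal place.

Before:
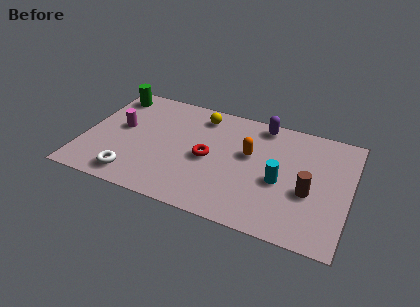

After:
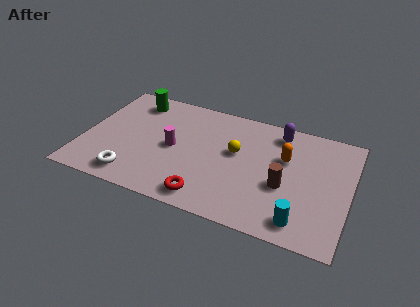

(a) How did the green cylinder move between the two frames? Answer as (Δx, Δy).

(1.1, -0.1)

From the two frames, the green cylinder sits at roughly (0.9, 6.1) before and (2.0, 6.0) after.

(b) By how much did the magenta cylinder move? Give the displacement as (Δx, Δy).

(2.5, -0.5)

From the two frames, the magenta cylinder sits at roughly (1.6, 4.0) before and (4.1, 3.5) after.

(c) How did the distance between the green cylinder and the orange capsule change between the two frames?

+0.4

The distance was about 6.8 in the first image and 7.2 in the second, so they moved 0.4 units further apart.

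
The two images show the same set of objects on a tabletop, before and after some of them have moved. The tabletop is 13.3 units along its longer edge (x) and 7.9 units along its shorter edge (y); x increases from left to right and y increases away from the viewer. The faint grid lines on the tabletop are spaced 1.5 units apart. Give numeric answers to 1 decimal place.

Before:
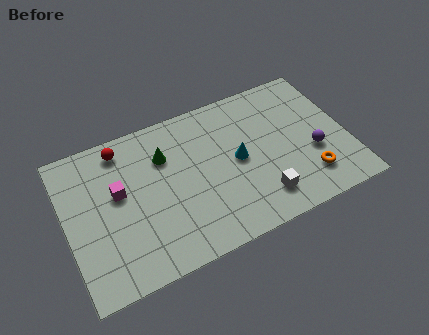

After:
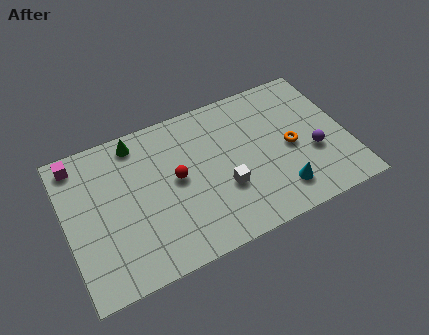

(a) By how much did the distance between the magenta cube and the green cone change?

+0.3

The distance was about 2.5 in the first image and 2.8 in the second, so they moved 0.3 units further apart.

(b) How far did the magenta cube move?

2.9

The magenta cube moved from about (2.5, 4.6) to (0.8, 6.9), a distance of √(1.7² + 2.3²) ≈ 2.9.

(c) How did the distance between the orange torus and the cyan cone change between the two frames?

-1.6

They were about 3.8 units apart before and 2.2 after — 1.6 units closer together.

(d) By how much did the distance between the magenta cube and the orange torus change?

+1.2

Before: roughly 9.1 units apart; after: 10.3. That's 1.2 units further apart.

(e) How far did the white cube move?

2.0

The white cube was near (8.9, 1.6) before and (7.3, 2.8) after, so it travelled √(1.6² + 1.2²) ≈ 2.0 units.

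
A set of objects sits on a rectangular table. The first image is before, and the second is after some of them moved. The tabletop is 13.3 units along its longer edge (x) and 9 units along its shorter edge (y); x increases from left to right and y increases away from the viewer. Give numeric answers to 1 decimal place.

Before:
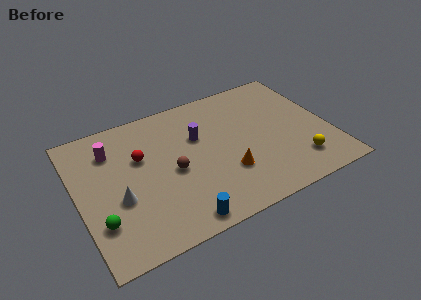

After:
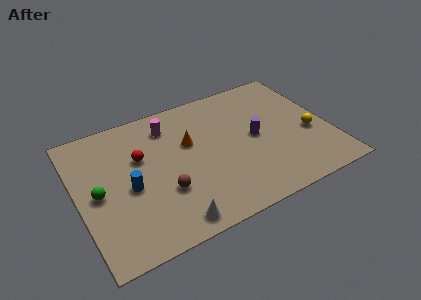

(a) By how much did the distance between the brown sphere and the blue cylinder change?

-1.2

The distance was about 3.2 in the first image and 2.0 in the second, so they moved 1.2 units closer together.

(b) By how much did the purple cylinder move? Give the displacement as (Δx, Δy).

(2.9, -1.3)

The purple cylinder was at about (6.5, 5.8) and moved to about (9.4, 4.5).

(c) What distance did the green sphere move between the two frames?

1.8

From (0.9, 2.5) to (1.0, 4.3), the green sphere covered √(0.1² + 1.8²) ≈ 1.8 units.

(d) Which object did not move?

the red sphere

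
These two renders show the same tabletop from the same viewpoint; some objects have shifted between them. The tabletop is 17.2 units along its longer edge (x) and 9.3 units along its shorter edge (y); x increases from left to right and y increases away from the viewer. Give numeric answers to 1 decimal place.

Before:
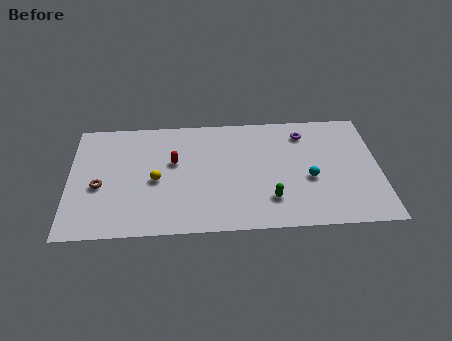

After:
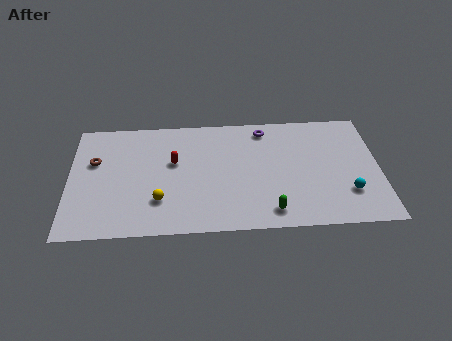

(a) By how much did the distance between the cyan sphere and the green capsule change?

+1.8

They were about 2.7 units apart before and 4.5 after — 1.8 units further apart.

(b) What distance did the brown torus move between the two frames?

2.0

From (1.7, 3.9) to (1.4, 5.9), the brown torus covered √(0.3² + 2.0²) ≈ 2.0 units.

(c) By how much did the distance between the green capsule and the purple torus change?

+1.0

They were about 5.6 units apart before and 6.6 after — 1.0 units further apart.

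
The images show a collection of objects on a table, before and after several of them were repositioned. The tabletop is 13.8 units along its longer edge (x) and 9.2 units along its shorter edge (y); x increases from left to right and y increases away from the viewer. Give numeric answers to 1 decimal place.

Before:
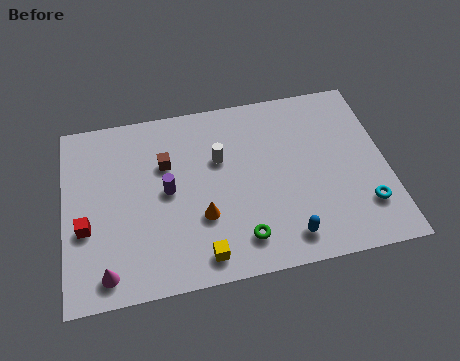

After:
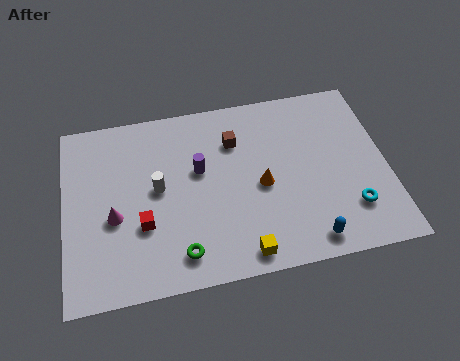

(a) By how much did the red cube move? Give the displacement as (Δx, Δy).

(2.4, -0.3)

The red cube started near (0.9, 3.5) and ended near (3.3, 3.2).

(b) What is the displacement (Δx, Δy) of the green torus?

(-2.6, -0.2)

The green torus started near (7.4, 1.7) and ended near (4.8, 1.5).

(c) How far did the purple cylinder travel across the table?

1.6

The purple cylinder moved from about (4.4, 4.7) to (5.8, 5.5), a distance of √(1.4² + 0.8²) ≈ 1.6.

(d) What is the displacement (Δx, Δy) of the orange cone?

(2.6, 1.1)

The orange cone was at about (5.8, 3.1) and moved to about (8.4, 4.2).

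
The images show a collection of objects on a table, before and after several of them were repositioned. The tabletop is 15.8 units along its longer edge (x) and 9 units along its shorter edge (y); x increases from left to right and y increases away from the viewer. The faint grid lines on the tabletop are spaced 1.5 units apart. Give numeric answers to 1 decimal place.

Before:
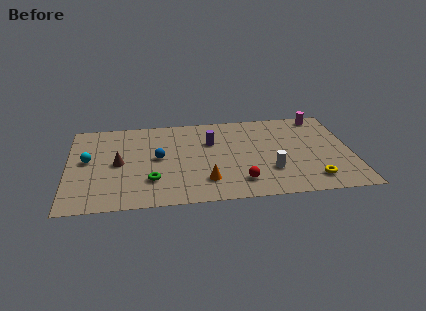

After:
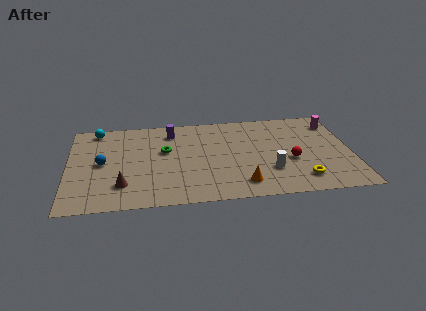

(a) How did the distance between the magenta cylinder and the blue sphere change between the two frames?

+3.5

Before: roughly 9.9 units apart; after: 13.4. That's 3.5 units further apart.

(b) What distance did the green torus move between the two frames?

3.0

The green torus moved from about (4.6, 2.5) to (5.4, 5.4), a distance of √(0.8² + 2.9²) ≈ 3.0.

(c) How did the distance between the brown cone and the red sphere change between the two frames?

+2.3

They were about 7.2 units apart before and 9.5 after — 2.3 units further apart.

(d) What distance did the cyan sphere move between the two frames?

3.1

The cyan sphere moved from about (1.1, 4.9) to (1.6, 8.0), a distance of √(0.5² + 3.1²) ≈ 3.1.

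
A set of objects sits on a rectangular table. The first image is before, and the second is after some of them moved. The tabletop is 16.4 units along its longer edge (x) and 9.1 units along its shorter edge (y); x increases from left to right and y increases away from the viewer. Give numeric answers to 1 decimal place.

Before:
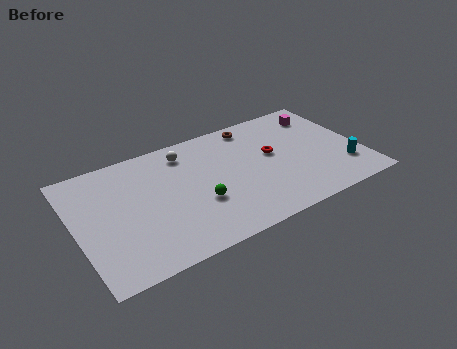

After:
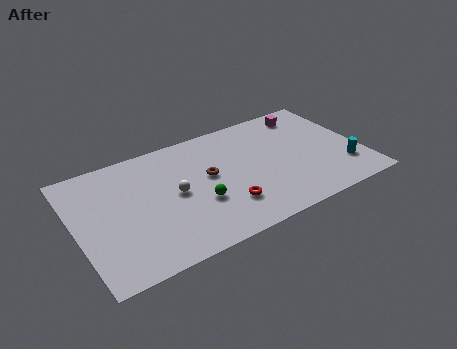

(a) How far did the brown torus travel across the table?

4.2

The brown torus was near (10.7, 8.0) before and (7.6, 5.1) after, so it travelled √(3.1² + 2.9²) ≈ 4.2 units.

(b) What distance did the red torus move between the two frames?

4.3

The red torus moved from about (11.4, 5.2) to (8.2, 2.4), a distance of √(3.2² + 2.8²) ≈ 4.3.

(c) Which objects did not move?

the cyan cylinder and the green sphere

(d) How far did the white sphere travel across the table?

3.1

From (6.6, 7.5) to (5.6, 4.6), the white sphere covered √(1.0² + 2.9²) ≈ 3.1 units.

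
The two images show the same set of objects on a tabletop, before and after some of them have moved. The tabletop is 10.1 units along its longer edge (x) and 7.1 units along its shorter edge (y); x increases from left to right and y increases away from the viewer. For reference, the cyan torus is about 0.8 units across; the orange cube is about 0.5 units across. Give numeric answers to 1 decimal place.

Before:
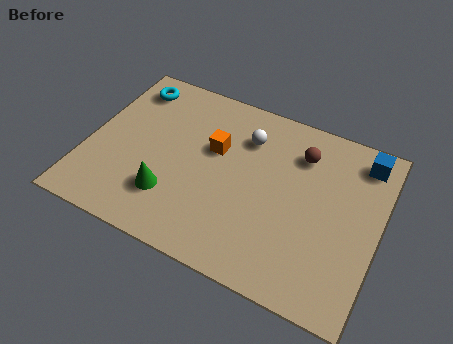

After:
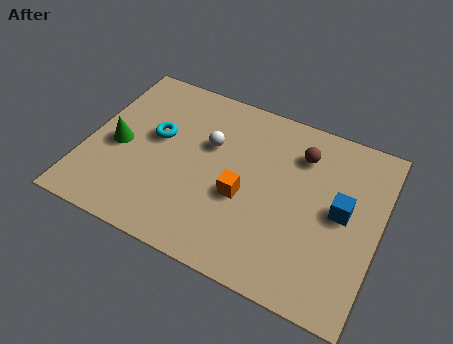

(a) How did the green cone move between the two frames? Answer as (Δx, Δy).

(-2.0, 1.3)

The green cone was at about (3.1, 1.9) and moved to about (1.1, 3.2).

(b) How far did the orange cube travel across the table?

1.9

The orange cube moved from about (4.3, 4.4) to (5.5, 2.9), a distance of √(1.2² + 1.5²) ≈ 1.9.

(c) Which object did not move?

the brown sphere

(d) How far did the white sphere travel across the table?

1.4

The white sphere moved from about (5.3, 5.3) to (4.1, 4.5), a distance of √(1.2² + 0.8²) ≈ 1.4.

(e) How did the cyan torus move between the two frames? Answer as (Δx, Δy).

(1.2, -1.8)

The cyan torus was at about (1.1, 5.9) and moved to about (2.3, 4.1).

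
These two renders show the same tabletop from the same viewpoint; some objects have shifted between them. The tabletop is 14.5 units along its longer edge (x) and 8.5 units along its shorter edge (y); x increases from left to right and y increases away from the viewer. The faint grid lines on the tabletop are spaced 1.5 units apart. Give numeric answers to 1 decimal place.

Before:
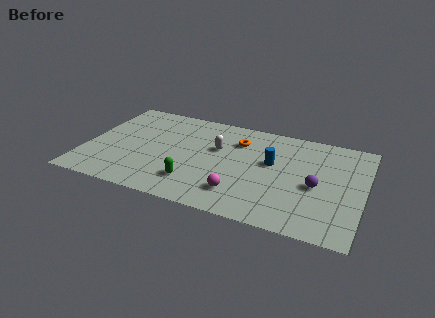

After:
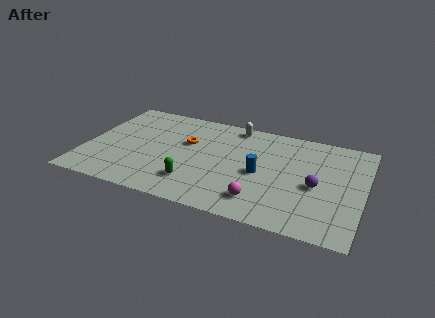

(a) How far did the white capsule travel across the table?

2.4

The white capsule moved from about (6.8, 5.3) to (7.5, 7.6), a distance of √(0.7² + 2.3²) ≈ 2.4.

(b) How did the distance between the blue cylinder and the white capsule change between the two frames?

+1.2

The distance was about 2.9 in the first image and 4.1 in the second, so they moved 1.2 units further apart.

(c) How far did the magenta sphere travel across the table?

1.1

The magenta sphere was near (8.3, 1.9) before and (9.4, 1.7) after, so it travelled √(1.1² + 0.2²) ≈ 1.1 units.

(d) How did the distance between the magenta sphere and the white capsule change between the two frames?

+2.5

The distance was about 3.7 in the first image and 6.2 in the second, so they moved 2.5 units further apart.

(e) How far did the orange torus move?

2.8

The orange torus moved from about (7.8, 6.3) to (5.2, 5.3), a distance of √(2.6² + 1.0²) ≈ 2.8.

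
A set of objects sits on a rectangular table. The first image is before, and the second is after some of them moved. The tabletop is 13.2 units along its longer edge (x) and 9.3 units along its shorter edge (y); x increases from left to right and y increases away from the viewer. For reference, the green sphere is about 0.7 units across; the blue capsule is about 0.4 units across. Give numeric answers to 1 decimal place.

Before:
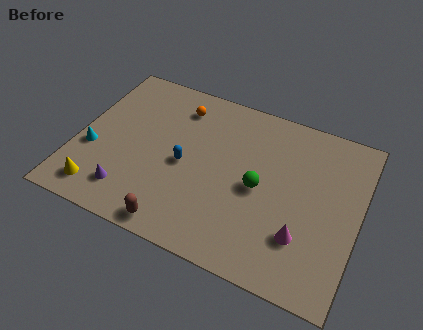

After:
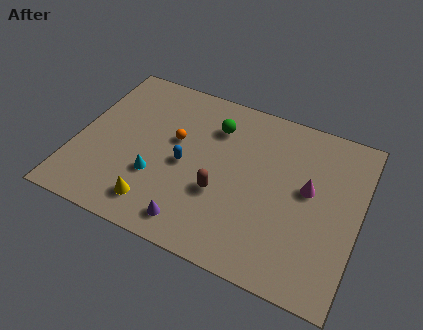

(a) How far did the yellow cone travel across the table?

2.6

The yellow cone was near (1.5, 1.4) before and (4.1, 1.6) after, so it travelled √(2.6² + 0.2²) ≈ 2.6 units.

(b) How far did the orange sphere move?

2.0

The orange sphere was near (4.4, 7.5) before and (4.5, 5.5) after, so it travelled √(0.1² + 2.0²) ≈ 2.0 units.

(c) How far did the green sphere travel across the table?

3.5

The green sphere was near (8.6, 4.4) before and (6.2, 7.0) after, so it travelled √(2.4² + 2.6²) ≈ 3.5 units.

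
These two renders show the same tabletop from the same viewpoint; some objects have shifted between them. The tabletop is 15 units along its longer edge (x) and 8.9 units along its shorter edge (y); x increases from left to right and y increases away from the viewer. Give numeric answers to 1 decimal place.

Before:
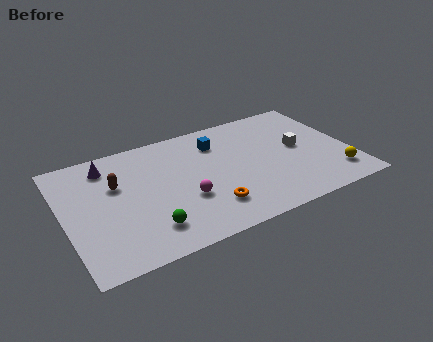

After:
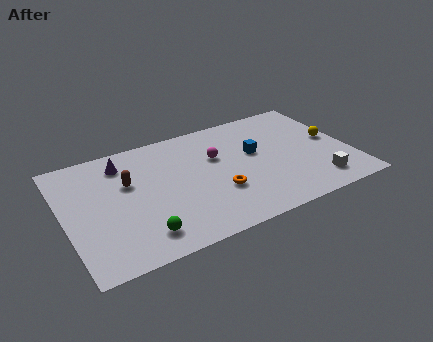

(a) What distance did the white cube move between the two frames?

3.1

From (12.4, 4.7) to (12.9, 1.6), the white cube covered √(0.5² + 3.1²) ≈ 3.1 units.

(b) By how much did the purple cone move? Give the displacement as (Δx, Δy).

(0.8, -0.1)

From the two frames, the purple cone sits at roughly (2.5, 7.3) before and (3.3, 7.2) after.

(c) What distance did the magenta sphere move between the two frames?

3.2

The magenta sphere moved from about (6.1, 3.2) to (8.1, 5.7), a distance of √(2.0² + 2.5²) ≈ 3.2.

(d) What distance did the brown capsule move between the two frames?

0.6

The brown capsule moved from about (2.8, 5.7) to (3.4, 5.6), a distance of √(0.6² + 0.1²) ≈ 0.6.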